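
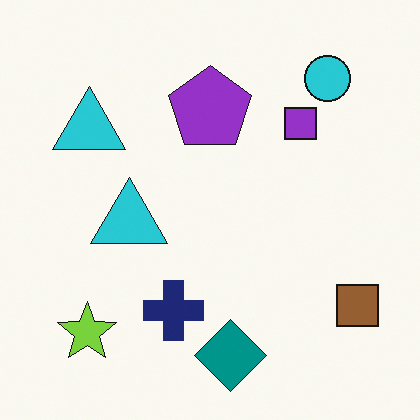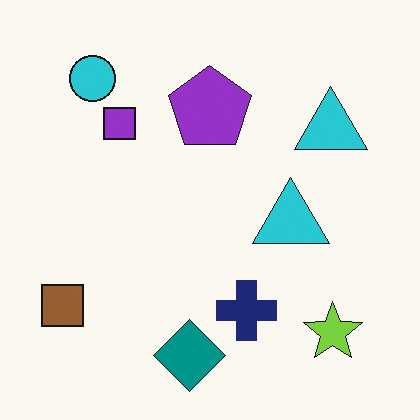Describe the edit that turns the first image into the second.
The transformation is: flipped horizontally (left ↔ right).

The brown square is in the bottom-right of the first image and the bottom-left of the second — shapes on opposite sides of the vertical midline have swapped in a mirror flip.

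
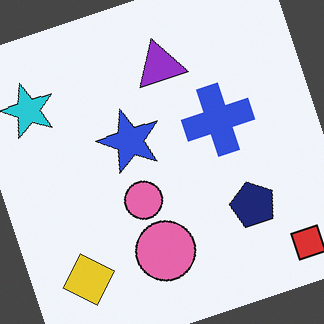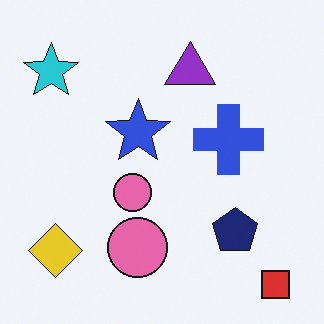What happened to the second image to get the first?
It was rotated counter-clockwise by a moderate amount.

Every shape is tilted by the same angle and the image corners show triangular fill wedges — a whole-image rotation by a non-right angle.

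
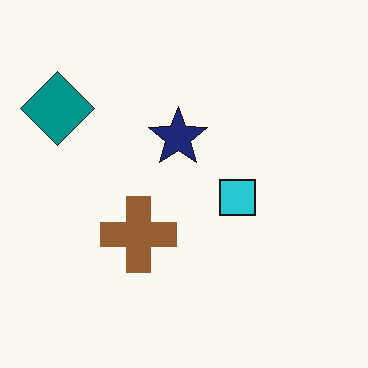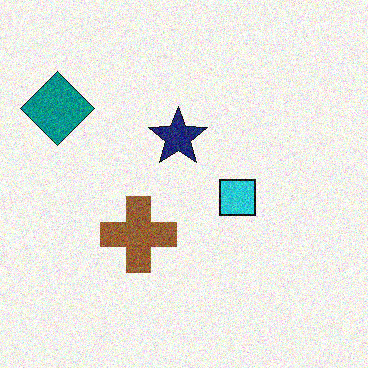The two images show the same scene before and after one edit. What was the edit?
The second image is the first degraded with moderate additive noise.

Random speckle covers the whole image, including the flat background.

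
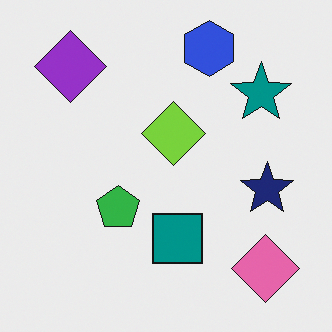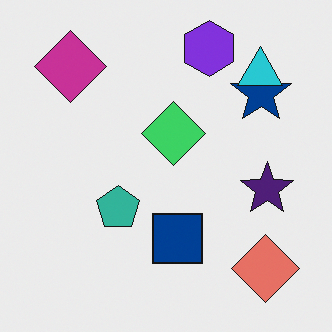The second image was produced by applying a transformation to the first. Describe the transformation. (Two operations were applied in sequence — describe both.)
The transformation is: hue-shifted by a small amount, then overlaid with an additional cyan triangle.

Every shape's color has rotated by the same amount around the hue wheel — a uniform hue shift. A cyan triangle appears in the second image that is absent from the first.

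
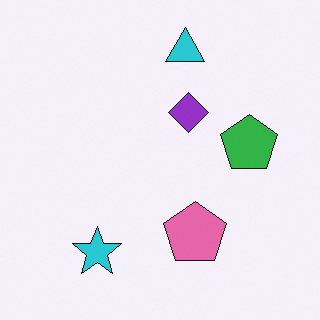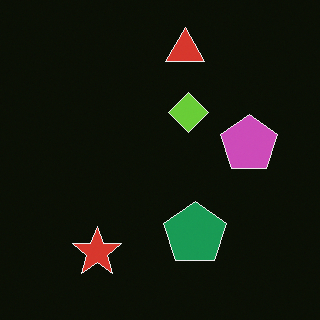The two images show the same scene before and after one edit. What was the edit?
Color-inverted (negative).

The light background has become dark and every shape's color is its complement — a photographic negative.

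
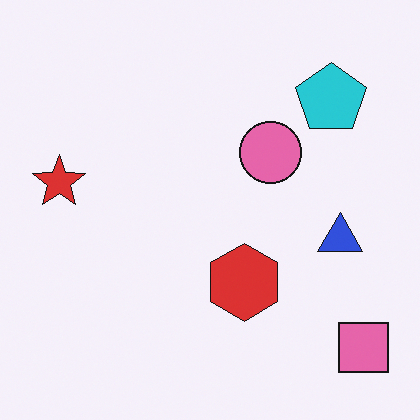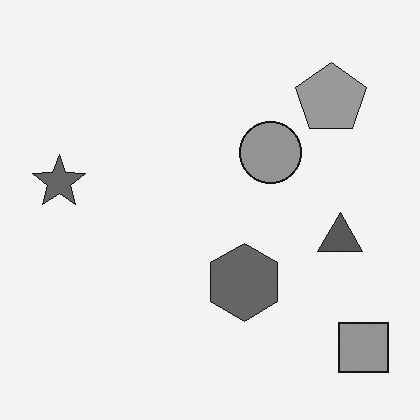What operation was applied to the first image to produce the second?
It was converted to grayscale.

All color is removed — every shape is now a shade of grey.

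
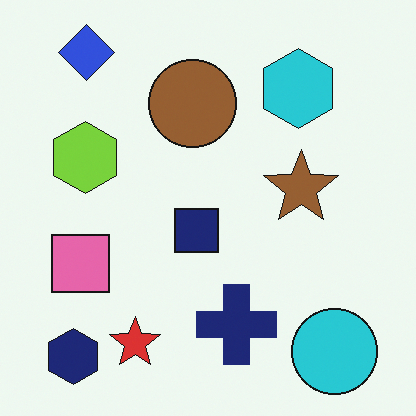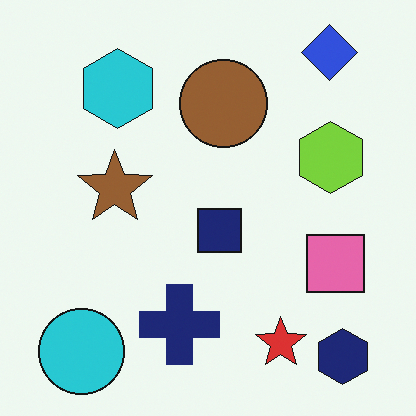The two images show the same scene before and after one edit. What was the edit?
Flipped horizontally (left ↔ right).

The navy hexagon is in the bottom-left of the first image and the bottom-right of the second — shapes on opposite sides of the vertical midline have swapped in a mirror flip.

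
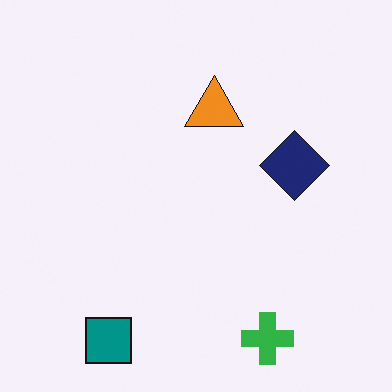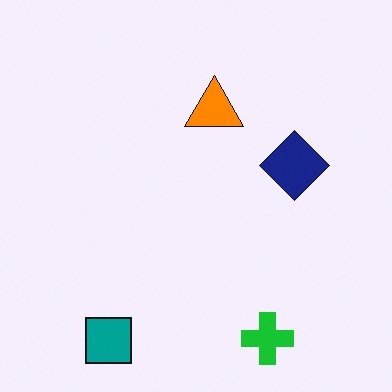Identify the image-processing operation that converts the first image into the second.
The transformation is: slightly oversaturated.

All colors are more vivid — a global saturation change.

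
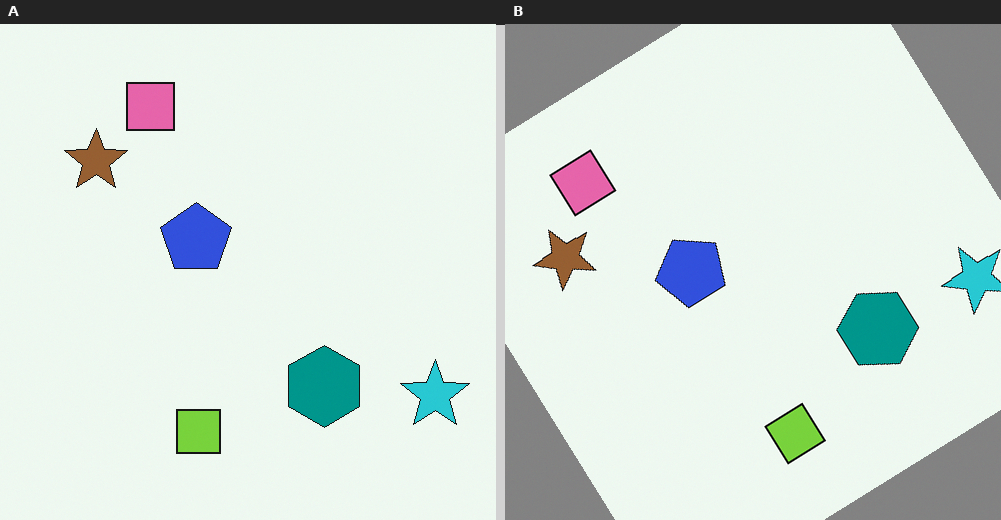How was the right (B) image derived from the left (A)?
The right (B) image is the left (A) rotated counter-clockwise by a large amount — several tens of degrees.

Every shape is tilted by the same angle and the image corners show triangular fill wedges — a whole-image rotation by a non-right angle.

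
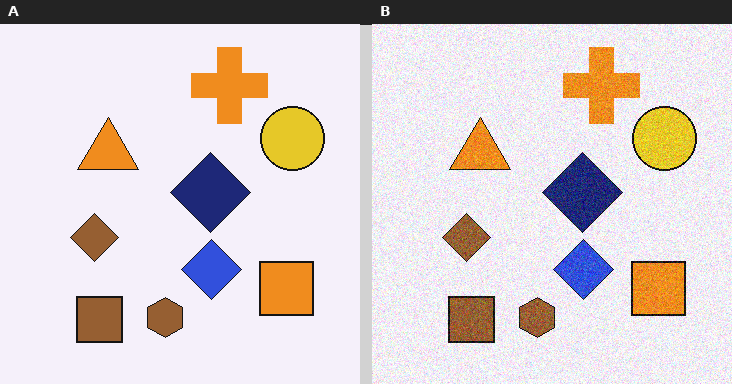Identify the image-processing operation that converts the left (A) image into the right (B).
The image was degraded with visible gaussian noise.

Random speckle covers the whole image, including the flat background.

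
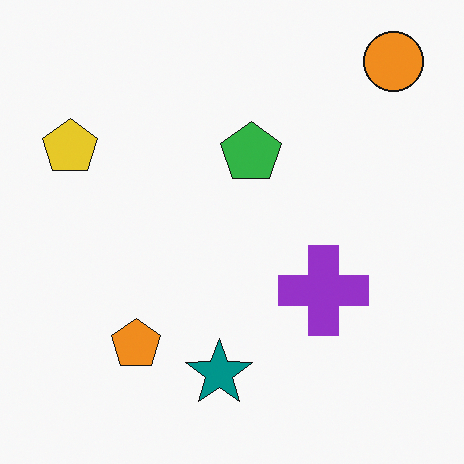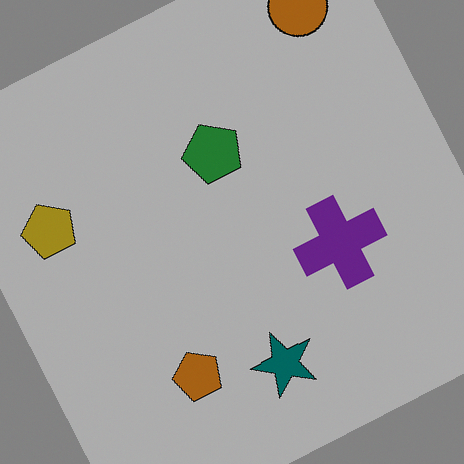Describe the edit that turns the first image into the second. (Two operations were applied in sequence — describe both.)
The image was noticeably darkened, then rotated counter-clockwise by a moderate amount.

Every pixel — background and shapes alike — is uniformly darkened. Every shape is tilted by the same angle and the image corners show triangular fill wedges — a whole-image rotation by a non-right angle.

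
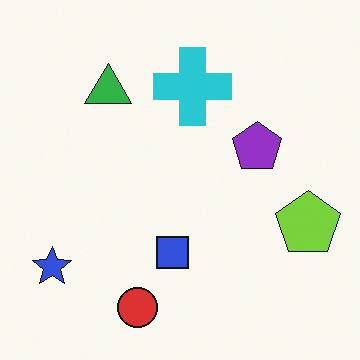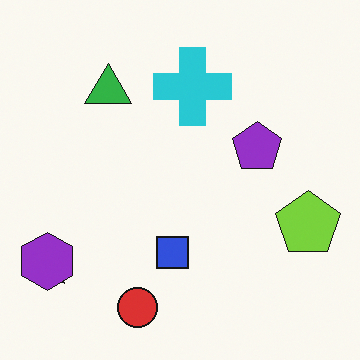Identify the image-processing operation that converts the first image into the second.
The transformation is: overlaid with an additional purple hexagon.

A purple hexagon appears in the second image that is absent from the first.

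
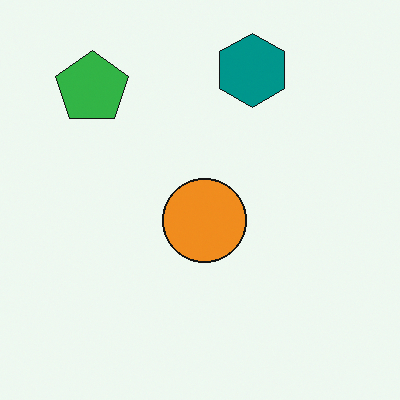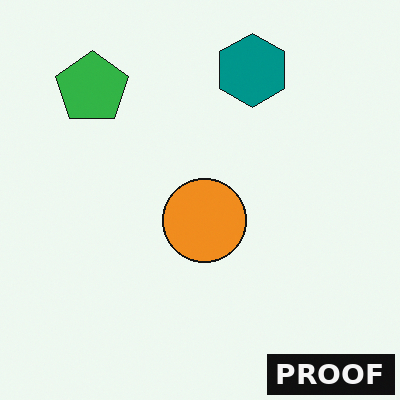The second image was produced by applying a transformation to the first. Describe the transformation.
This is the original image watermarked with the text "PROOF" in the lower-right corner.

A dark label reading "PROOF" appears in the lower-right corner.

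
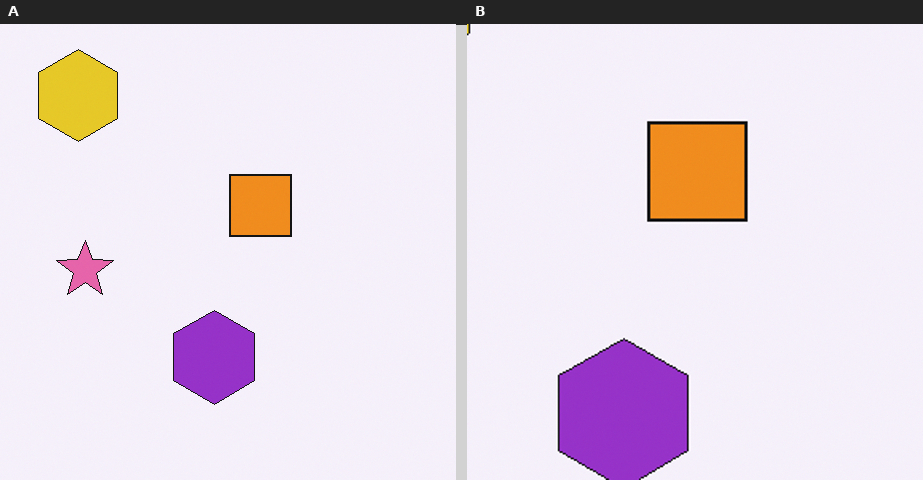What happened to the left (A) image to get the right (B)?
This is the original image cropped slightly and scaled back up.

The visible shapes are larger and the field of view is narrower; shapes near the original edges may be partly or wholly outside the frame — a crop-and-rescale.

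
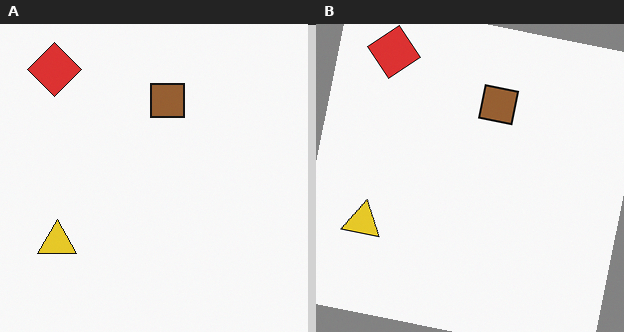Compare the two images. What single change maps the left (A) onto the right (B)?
It was rotated clockwise by a small amount.

Every shape is tilted by the same angle and the image corners show triangular fill wedges — a whole-image rotation by a non-right angle.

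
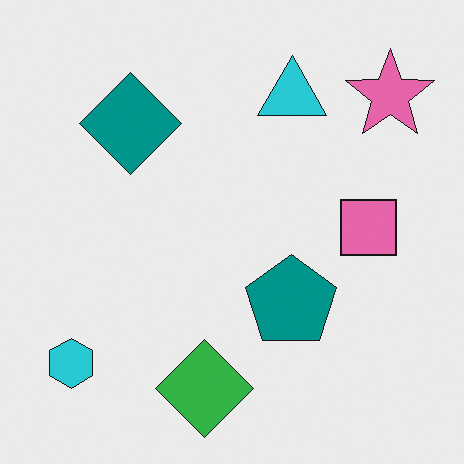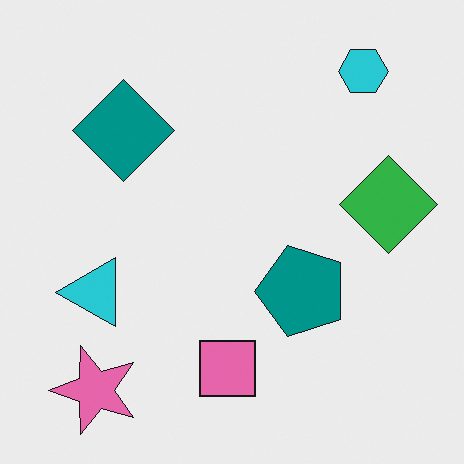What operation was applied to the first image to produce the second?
This is the original image transposed (reflected across the top-left ↔ bottom-right diagonal).

Shapes have swapped their row and column positions — what was in the top-right is now in the bottom-left — a diagonal reflection.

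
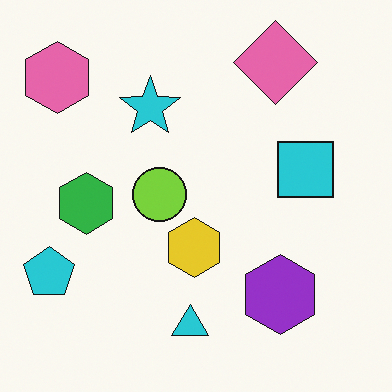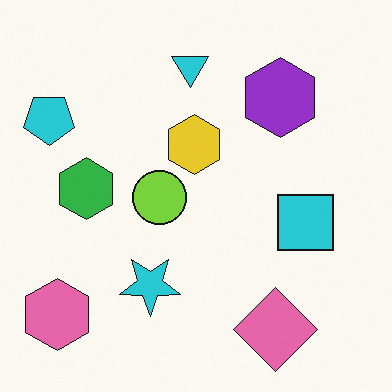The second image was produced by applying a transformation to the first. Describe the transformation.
The image was flipped vertically (top ↔ bottom).

The pink diamond is in the top-right of the first image and the bottom-right of the second — shapes on opposite sides of the horizontal midline have swapped in a mirror flip.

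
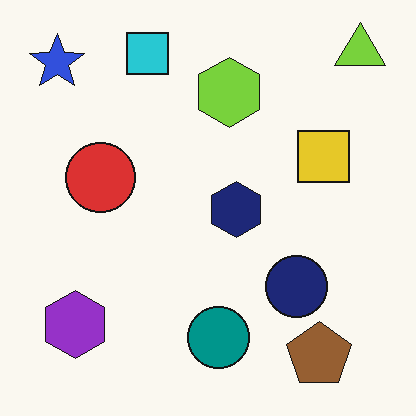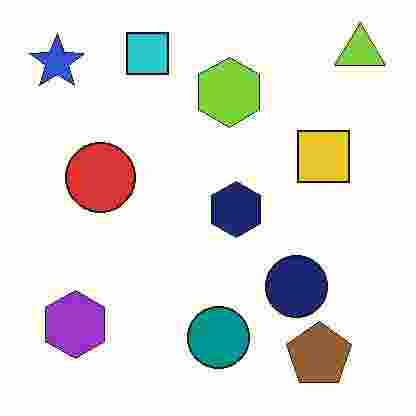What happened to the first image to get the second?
The transformation is: heavily JPEG-compressed with obvious blocking artifacts.

Blocky 8×8 compression artifacts appear around shape edges and the flat background shows ringing — characteristic JPEG degradation.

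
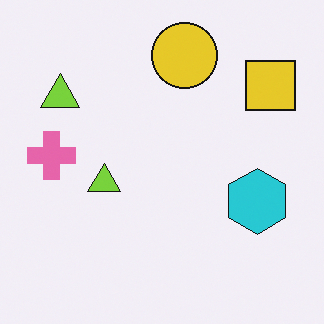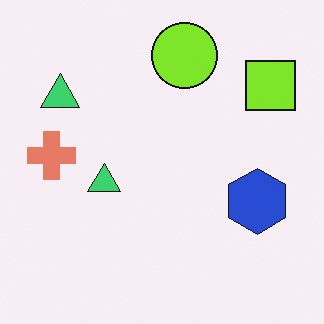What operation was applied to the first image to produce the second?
The image was hue-shifted slightly.

Every shape's color has rotated by the same amount around the hue wheel — a uniform hue shift.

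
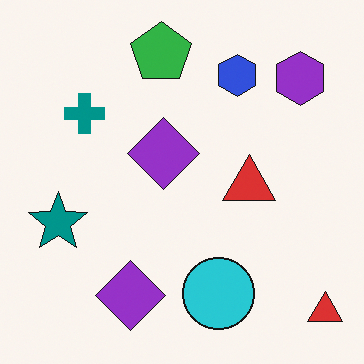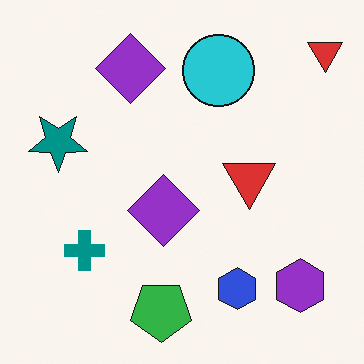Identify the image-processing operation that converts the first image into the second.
The image was flipped vertically (top ↔ bottom).

The green pentagon is in the top of the first image and the bottom of the second — shapes on opposite sides of the horizontal midline have swapped in a mirror flip.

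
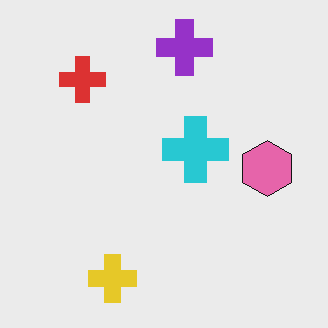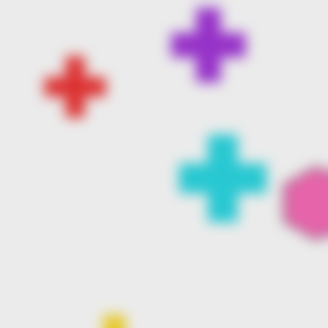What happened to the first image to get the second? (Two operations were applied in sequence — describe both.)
The image was cropped to a modestly smaller region and rescaled, then strongly gaussian-blurred.

The visible shapes are larger and the field of view is narrower; shapes near the original edges may be partly or wholly outside the frame — a crop-and-rescale. Shape edges and outlines are uniformly softened across the whole image.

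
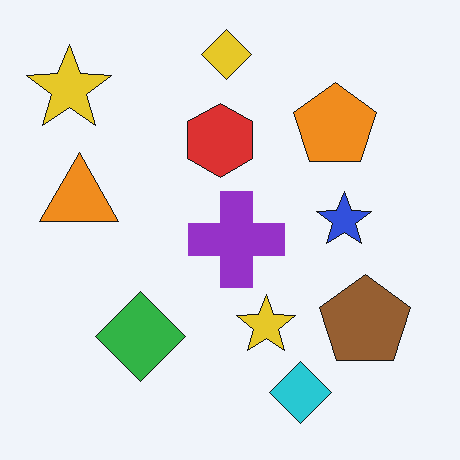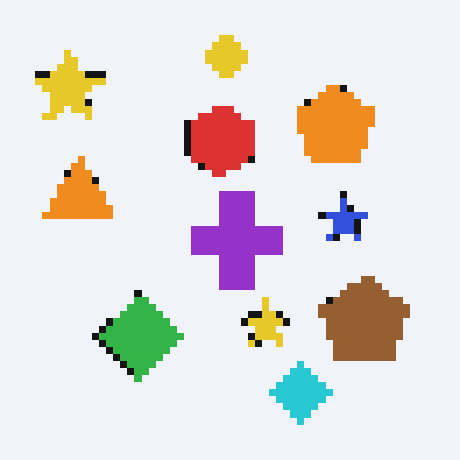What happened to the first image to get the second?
The second image is the first pixelated into visible square blocks.

Shapes are reduced to large square blocks; fine edges and outlines are lost — a downscale-then-upscale (mosaic) effect.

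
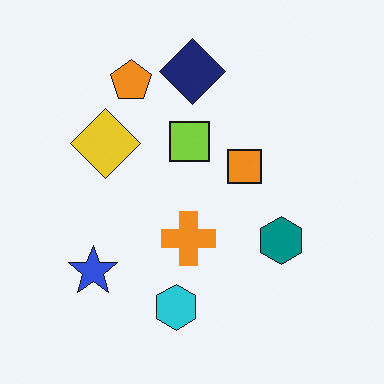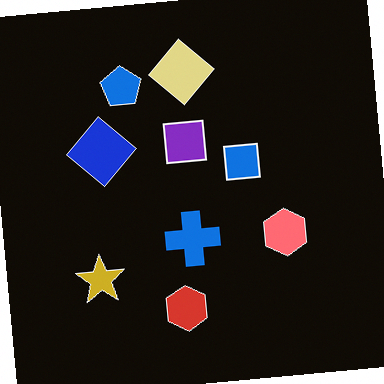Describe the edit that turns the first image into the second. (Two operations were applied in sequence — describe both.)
The transformation is: rotated counter-clockwise by a small amount, then color-inverted (negative).

Every shape is tilted by the same angle and the image corners show triangular fill wedges — a whole-image rotation by a non-right angle. The light background has become dark and every shape's color is its complement — a photographic negative.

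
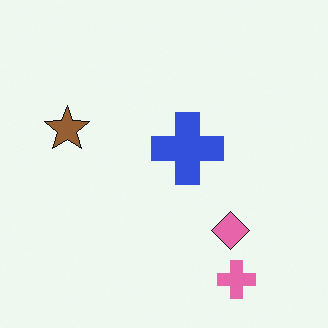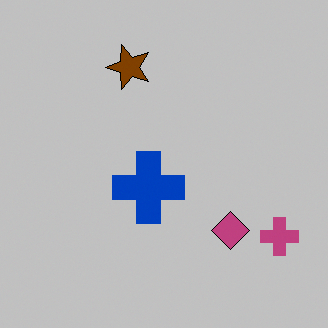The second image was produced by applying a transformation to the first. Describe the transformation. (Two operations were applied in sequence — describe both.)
Heavily posterized to just a handful of flat colors, then transposed (reflected across the top-left ↔ bottom-right diagonal).

Each flat color has snapped to a coarser quantized level — most visibly, the near-white background has dropped to a flat grey. Shapes have swapped their row and column positions — what was in the top-right is now in the bottom-left — a diagonal reflection.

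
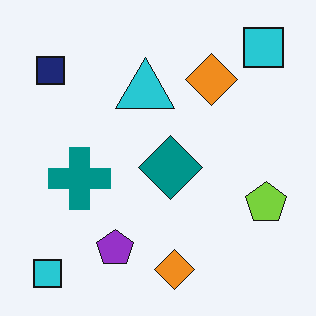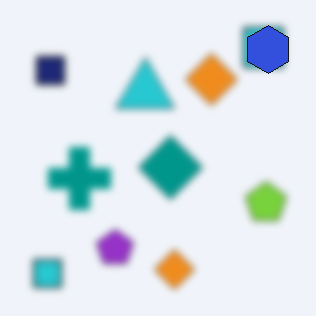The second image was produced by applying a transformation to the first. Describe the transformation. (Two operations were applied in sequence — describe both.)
The second image is the first noticeably gaussian-blurred, then overlaid with an additional blue hexagon.

Shape edges and outlines are uniformly softened across the whole image. A blue hexagon appears in the second image that is absent from the first.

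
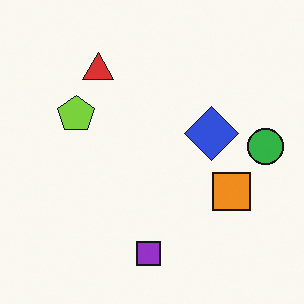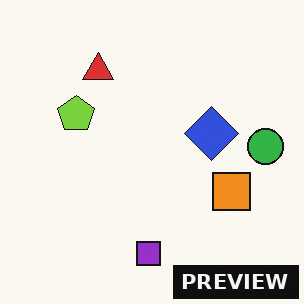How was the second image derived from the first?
This is the original image watermarked with the text "PREVIEW" in the lower-right corner.

A dark label reading "PREVIEW" appears in the lower-right corner.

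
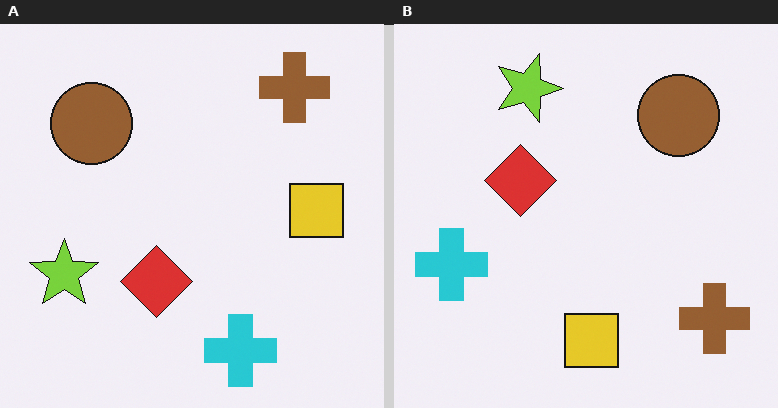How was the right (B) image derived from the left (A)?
The transformation is: rotated 90° clockwise.

The brown cross sits in the top-right of the left (A) image and the bottom-right of the right (B) — consistent with a whole-image 90° clockwise rotation.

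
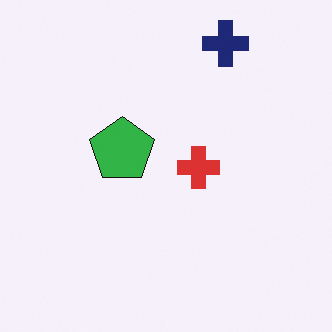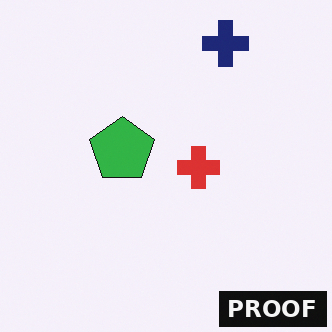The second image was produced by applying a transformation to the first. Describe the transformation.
Watermarked with the text "PROOF" in the lower-right corner.

A dark label reading "PROOF" appears in the lower-right corner.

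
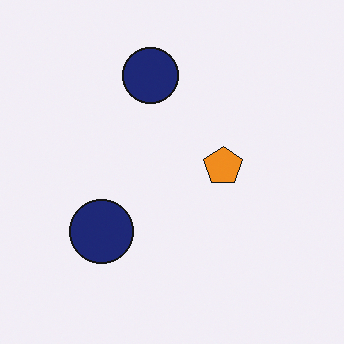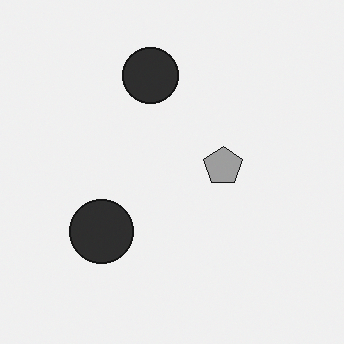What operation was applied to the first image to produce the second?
It was converted to grayscale.

All color is removed — every shape is now a shade of grey.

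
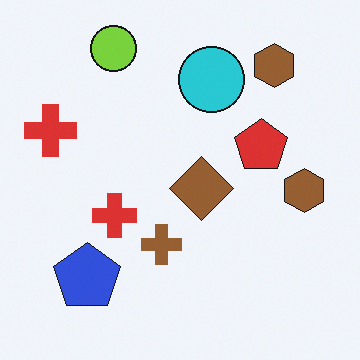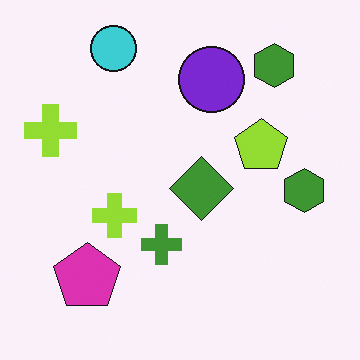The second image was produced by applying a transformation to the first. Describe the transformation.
The transformation is: hue-shifted by a moderate amount.

Every shape's color has rotated by the same amount around the hue wheel — a uniform hue shift.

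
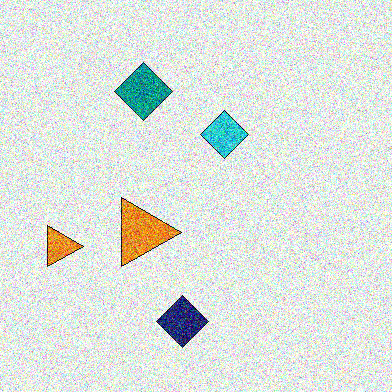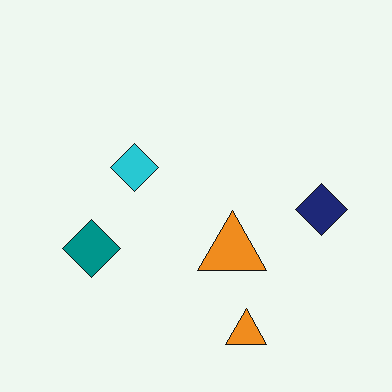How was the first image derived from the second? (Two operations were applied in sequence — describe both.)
It was rotated 90° clockwise, then degraded with a thick layer of grain.

The navy diamond sits in the right of the second image and the bottom of the first — consistent with a whole-image 90° clockwise rotation. Random speckle covers the whole image, including the flat background.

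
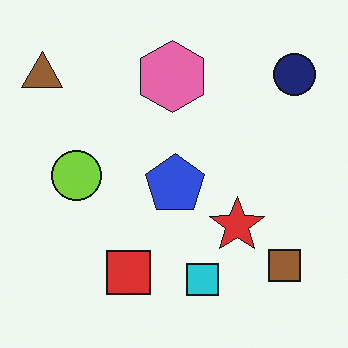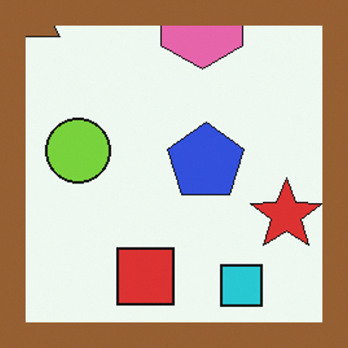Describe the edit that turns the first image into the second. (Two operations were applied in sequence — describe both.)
This is the original image cropped to a modestly smaller region and rescaled, then framed with a brown border.

The visible shapes are larger and the field of view is narrower; shapes near the original edges may be partly or wholly outside the frame — a crop-and-rescale. A solid brown frame runs around the edge of the second image, with the content slightly shrunk inside it.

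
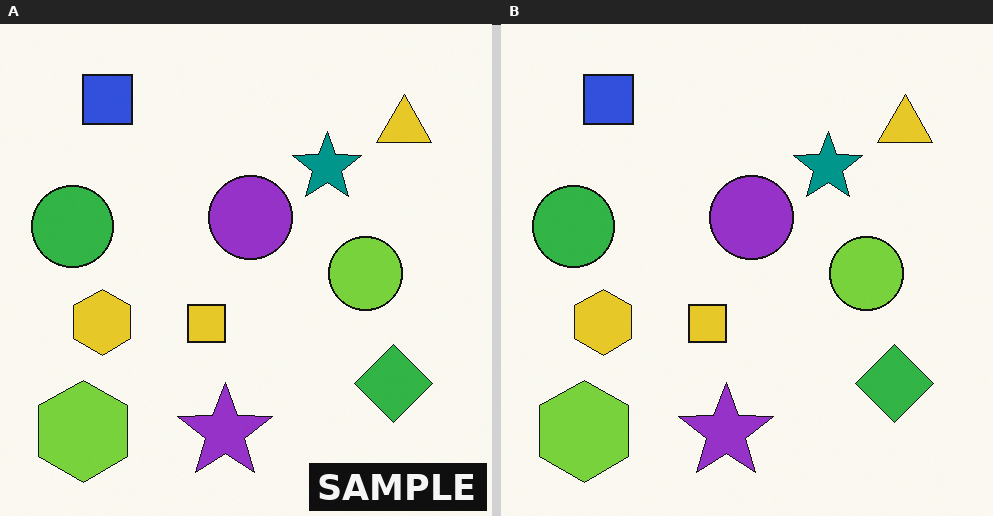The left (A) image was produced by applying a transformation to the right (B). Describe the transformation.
It was watermarked with the text "SAMPLE" in the lower-right corner.

A dark label reading "SAMPLE" appears in the lower-right corner.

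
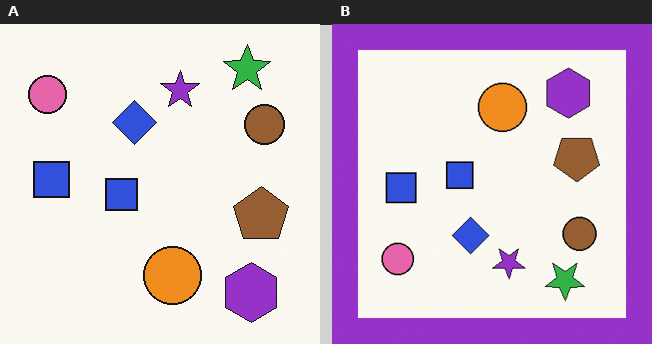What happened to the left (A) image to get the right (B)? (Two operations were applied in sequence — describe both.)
The image was flipped vertically (top ↔ bottom), then framed with a purple border.

The green star is in the top-right of the left (A) image and the bottom-right of the right (B) — shapes on opposite sides of the horizontal midline have swapped in a mirror flip. A solid purple frame runs around the edge of the right (B) image, with the content slightly shrunk inside it.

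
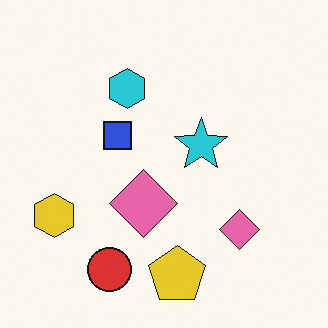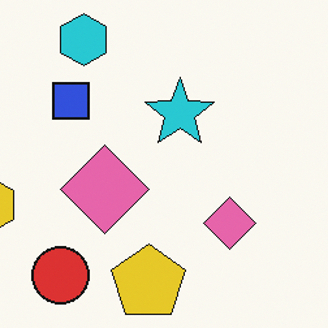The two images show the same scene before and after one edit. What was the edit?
The image was cropped slightly and scaled back up.

The visible shapes are larger and the field of view is narrower; shapes near the original edges may be partly or wholly outside the frame — a crop-and-rescale.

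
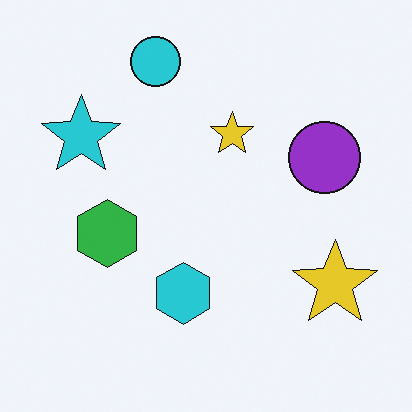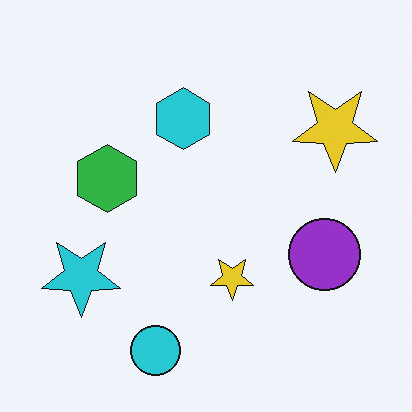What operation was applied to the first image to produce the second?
This is the original image flipped vertically (top ↔ bottom).

The cyan circle is in the top of the first image and the bottom of the second — shapes on opposite sides of the horizontal midline have swapped in a mirror flip.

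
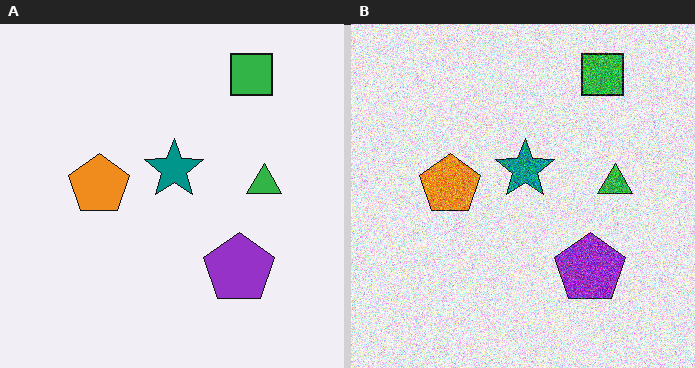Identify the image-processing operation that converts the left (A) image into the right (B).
The right (B) image is the left (A) degraded with heavy additive noise.

Random speckle covers the whole image, including the flat background.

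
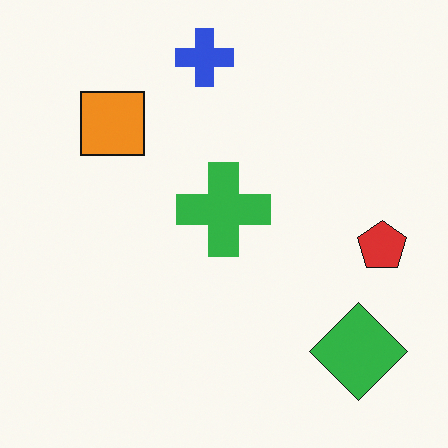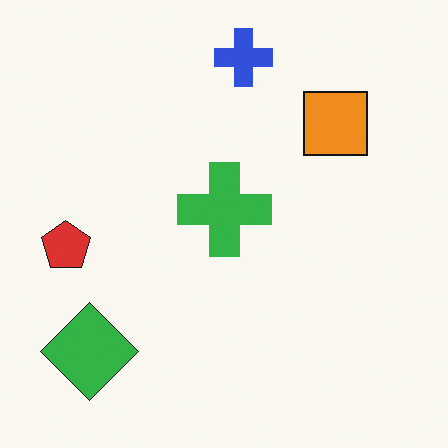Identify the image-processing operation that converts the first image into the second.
The image was flipped horizontally (left ↔ right).

The red pentagon is in the right of the first image and the left of the second — shapes on opposite sides of the vertical midline have swapped in a mirror flip.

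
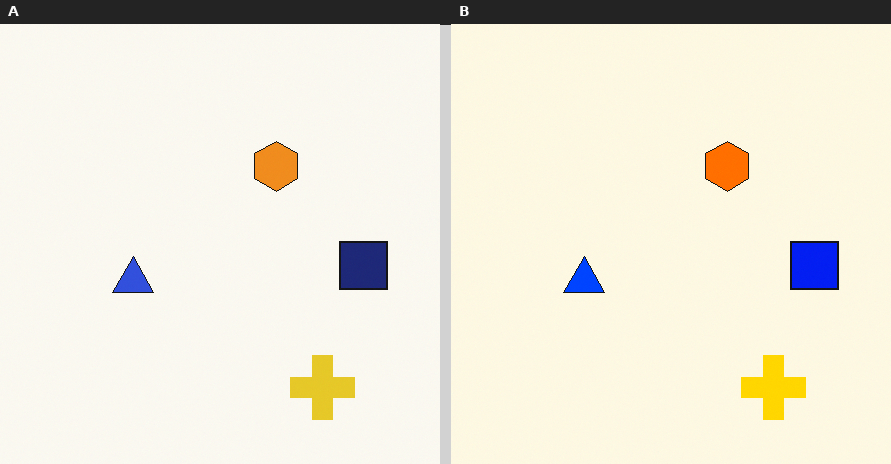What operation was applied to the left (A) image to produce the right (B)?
The image was made much more vivid (saturation change).

All colors are more vivid — a global saturation change.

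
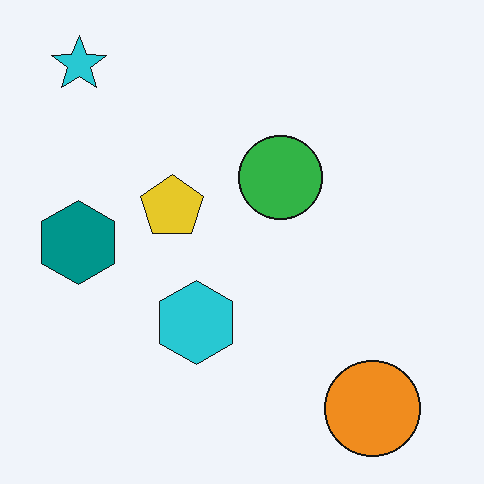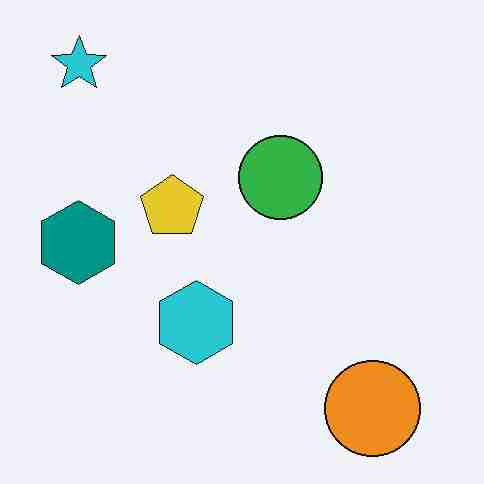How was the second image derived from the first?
The second image is the first degraded with heavy JPEG compression.

Blocky 8×8 compression artifacts appear around shape edges and the flat background shows ringing — characteristic JPEG degradation.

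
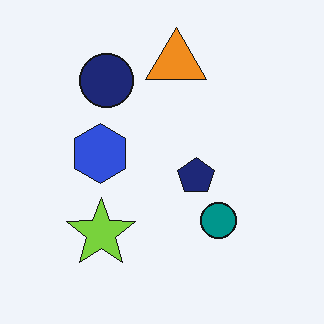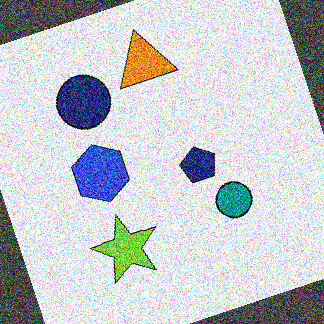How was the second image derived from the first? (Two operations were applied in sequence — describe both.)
Rotated counter-clockwise by a clearly visible amount, then degraded with heavy additive noise.

Every shape is tilted by the same angle and the image corners show triangular fill wedges — a whole-image rotation by a non-right angle. Random speckle covers the whole image, including the flat background.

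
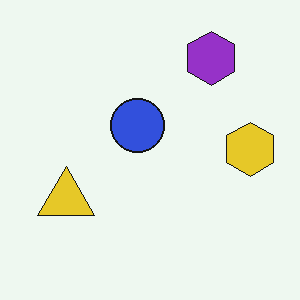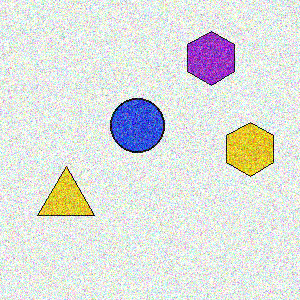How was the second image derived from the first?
The second image is the first degraded with strong gaussian noise.

Random speckle covers the whole image, including the flat background.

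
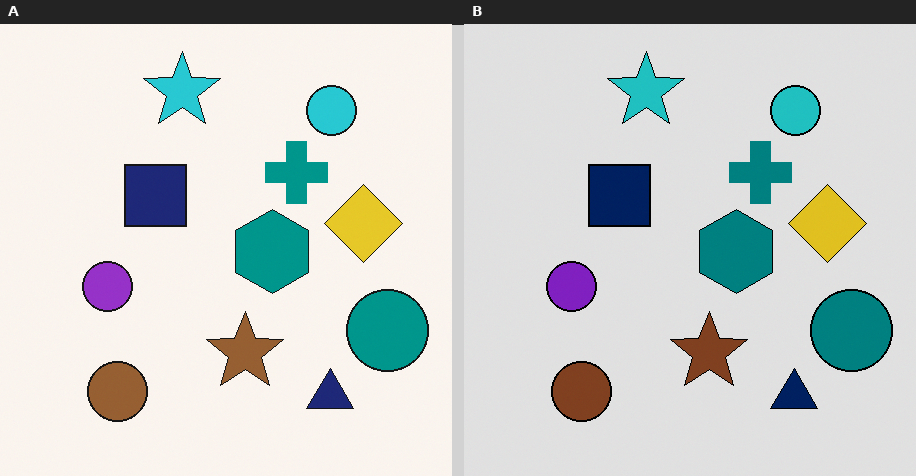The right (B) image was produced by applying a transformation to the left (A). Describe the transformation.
The right (B) image is the left (A) moderately posterized.

Each flat color has snapped to a coarser quantized level — most visibly, the near-white background has dropped to a flat grey.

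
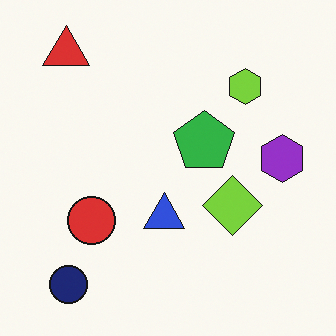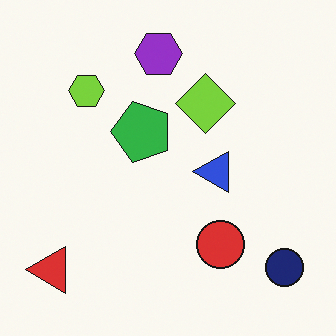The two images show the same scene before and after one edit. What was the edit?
It was rotated 90° counter-clockwise.

The red triangle sits in the top-left of the first image and the bottom-left of the second — consistent with a whole-image 90° counter-clockwise rotation.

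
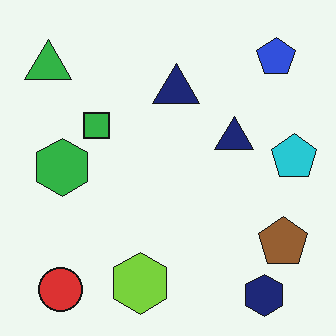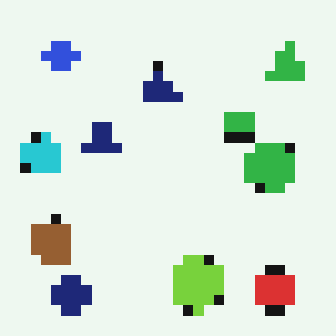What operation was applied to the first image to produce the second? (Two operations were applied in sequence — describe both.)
The transformation is: flipped horizontally (left ↔ right), then coarsely pixelated.

The cyan pentagon is in the right of the first image and the left of the second — shapes on opposite sides of the vertical midline have swapped in a mirror flip. Shapes are reduced to large square blocks; fine edges and outlines are lost — a downscale-then-upscale (mosaic) effect.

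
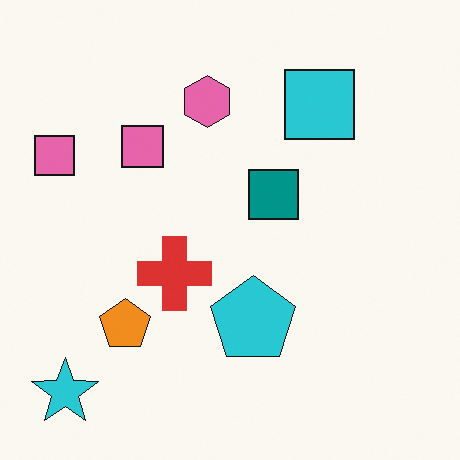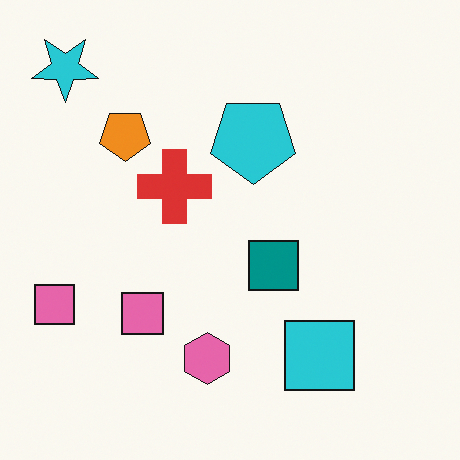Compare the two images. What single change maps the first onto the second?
The image was flipped vertically (top ↔ bottom).

The cyan star is in the bottom-left of the first image and the top-left of the second — shapes on opposite sides of the horizontal midline have swapped in a mirror flip.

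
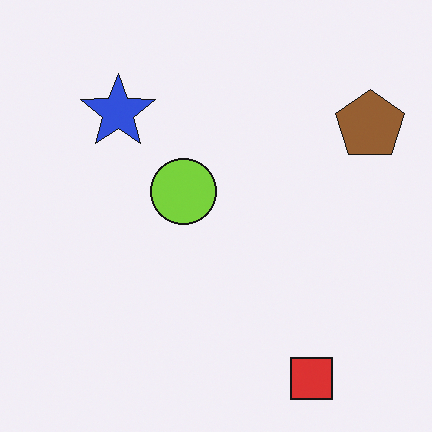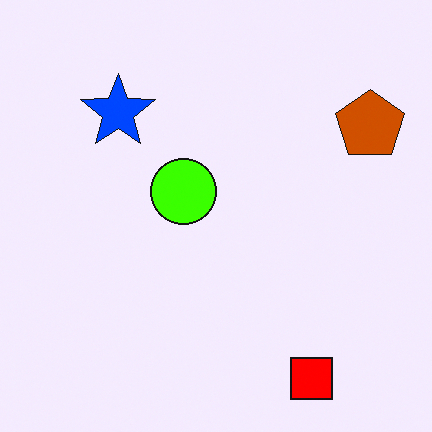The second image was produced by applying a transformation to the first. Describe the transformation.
This is the original image heavily oversaturated.

All colors are more vivid — a global saturation change.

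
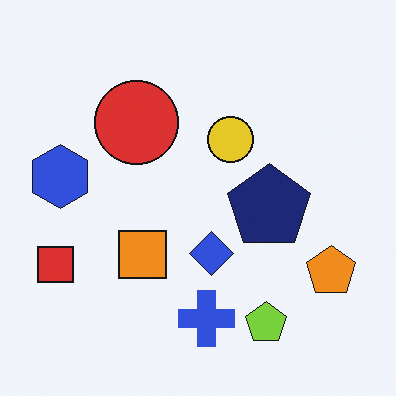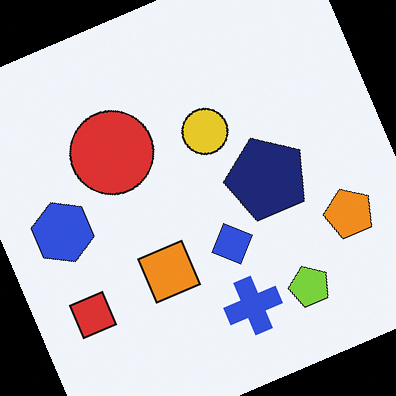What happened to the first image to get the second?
The second image is the first rotated counter-clockwise by a moderate amount.

Every shape is tilted by the same angle and the image corners show triangular fill wedges — a whole-image rotation by a non-right angle.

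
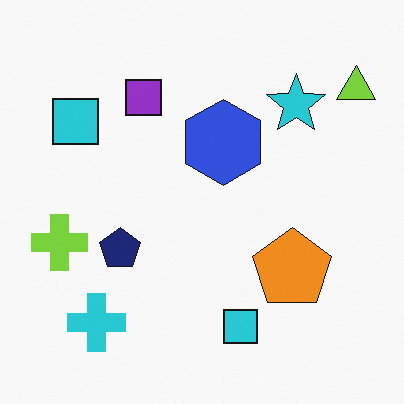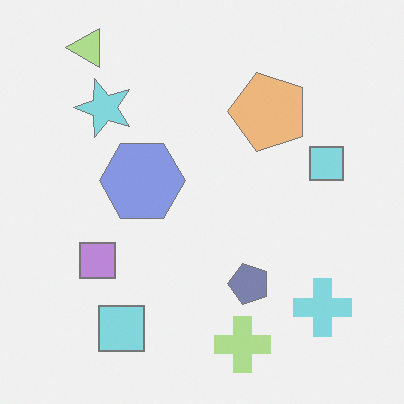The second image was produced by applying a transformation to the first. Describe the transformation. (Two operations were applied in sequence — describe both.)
The transformation is: rotated 90° counter-clockwise, then washed out (contrast reduced).

The lime triangle sits in the top-right of the first image and the top-left of the second — consistent with a whole-image 90° counter-clockwise rotation. Tones are pushed toward mid-grey across the whole image — a global contrast change.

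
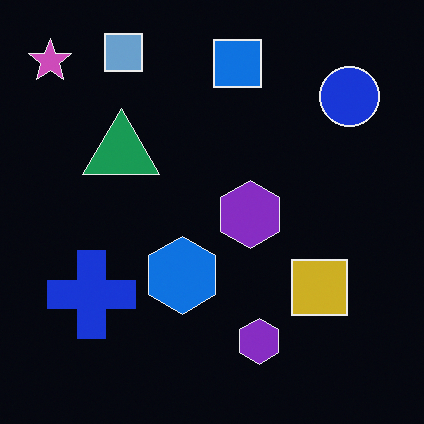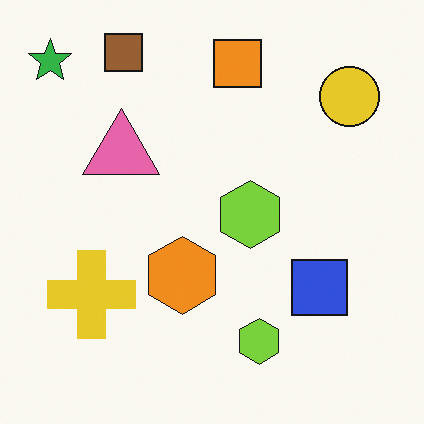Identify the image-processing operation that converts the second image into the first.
Color-inverted (negative).

The light background has become dark and every shape's color is its complement — a photographic negative.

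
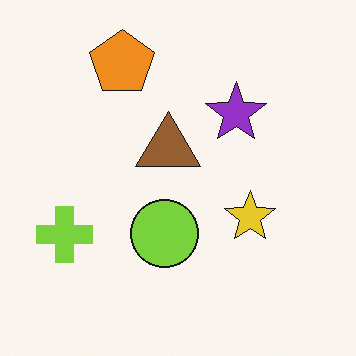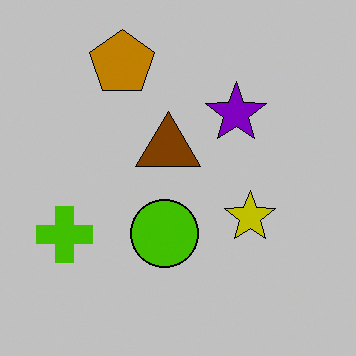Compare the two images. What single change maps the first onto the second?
It was heavily posterized to just a handful of flat colors.

Each flat color has snapped to a coarser quantized level — most visibly, the near-white background has dropped to a flat grey.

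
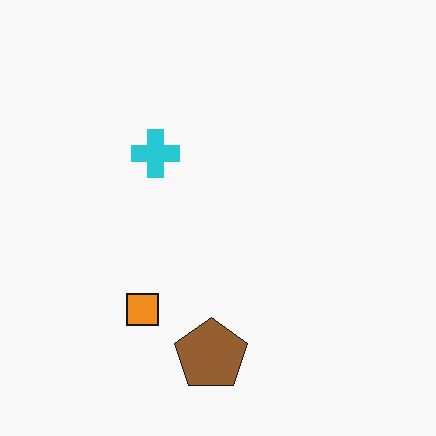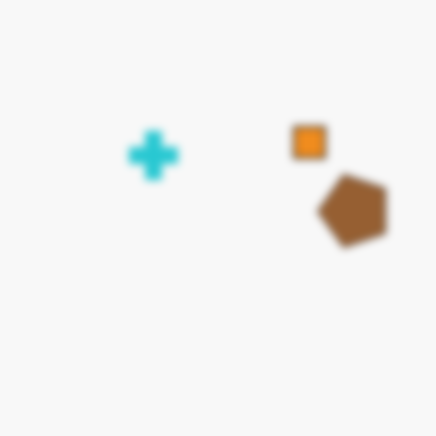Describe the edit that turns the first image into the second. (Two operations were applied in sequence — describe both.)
The second image is the first noticeably gaussian-blurred, then transposed (reflected across the top-left ↔ bottom-right diagonal).

Shape edges and outlines are uniformly softened across the whole image. Shapes have swapped their row and column positions — what was in the top-right is now in the bottom-left — a diagonal reflection.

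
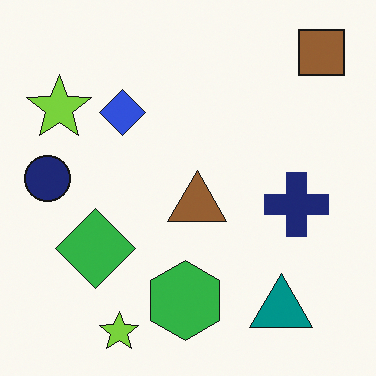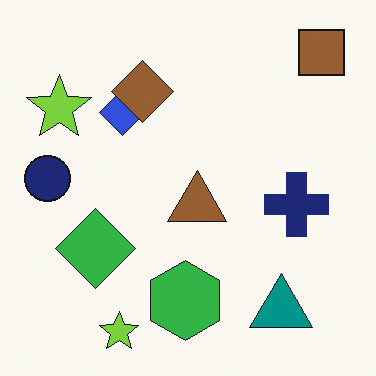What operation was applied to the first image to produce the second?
It was overlaid with an additional brown diamond.

A brown diamond appears in the second image that is absent from the first.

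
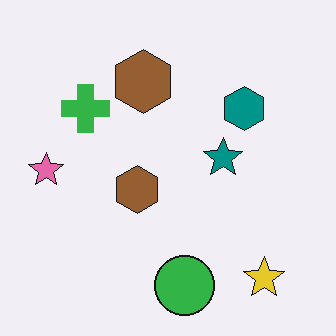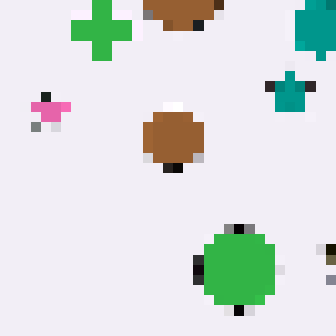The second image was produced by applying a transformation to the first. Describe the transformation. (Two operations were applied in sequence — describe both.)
It was cropped to a modestly smaller region and rescaled, then heavily pixelated into large blocks.

The visible shapes are larger and the field of view is narrower; shapes near the original edges may be partly or wholly outside the frame — a crop-and-rescale. Shapes are reduced to large square blocks; fine edges and outlines are lost — a downscale-then-upscale (mosaic) effect.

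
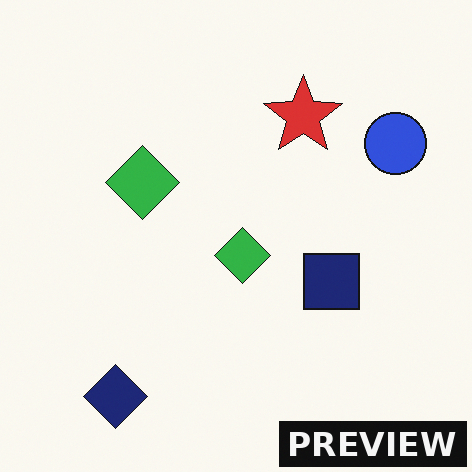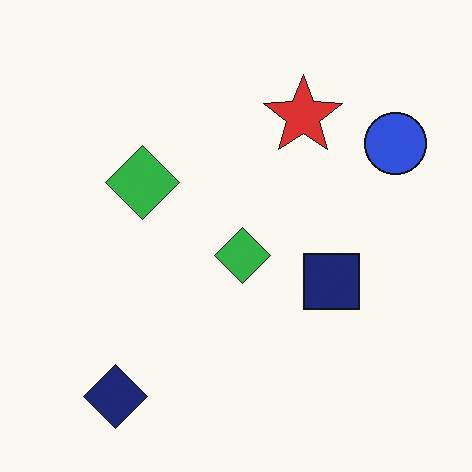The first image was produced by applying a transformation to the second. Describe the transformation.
The transformation is: watermarked with the text "PREVIEW" in the lower-right corner.

A dark label reading "PREVIEW" appears in the lower-right corner.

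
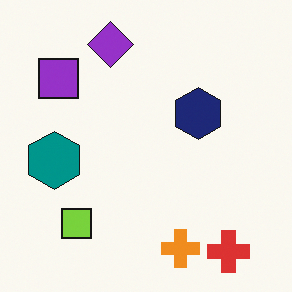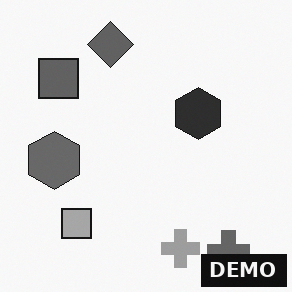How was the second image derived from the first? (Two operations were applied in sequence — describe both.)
It was converted to grayscale, then watermarked with the text "DEMO" in the lower-right corner.

All color is removed — every shape is now a shade of grey. A dark label reading "DEMO" appears in the lower-right corner.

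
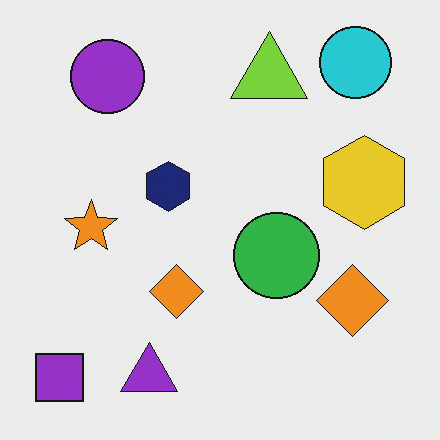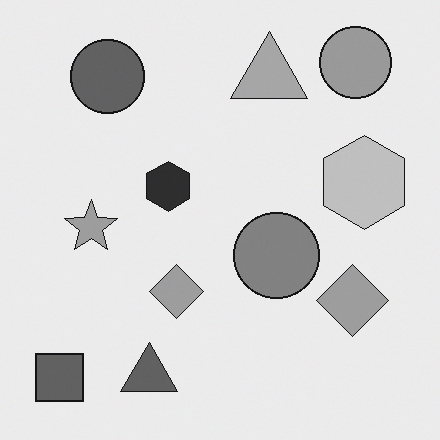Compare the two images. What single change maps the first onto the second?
Converted to grayscale.

All color is removed — every shape is now a shade of grey.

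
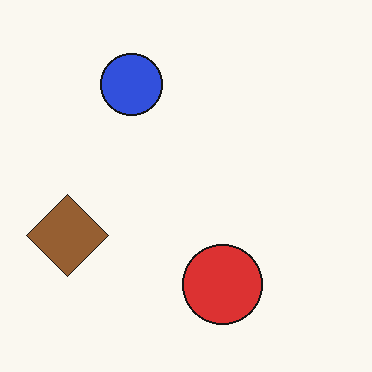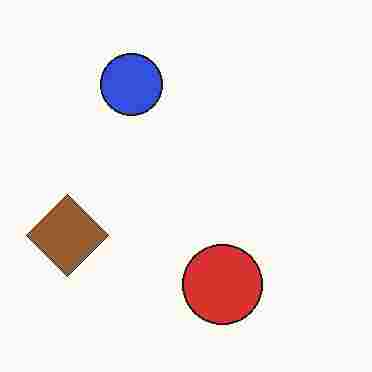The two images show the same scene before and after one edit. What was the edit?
Heavily JPEG-compressed with obvious blocking artifacts.

Blocky 8×8 compression artifacts appear around shape edges and the flat background shows ringing — characteristic JPEG degradation.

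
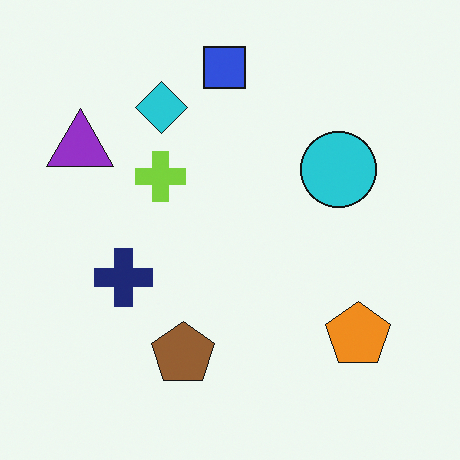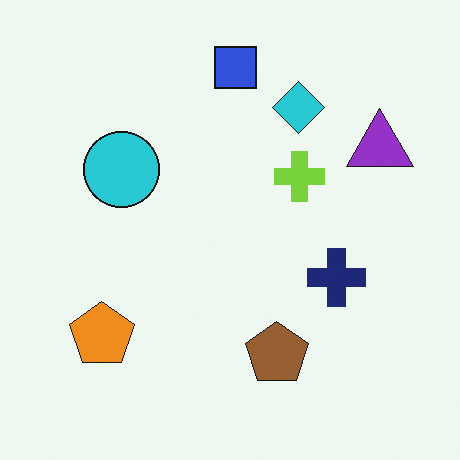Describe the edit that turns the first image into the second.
It was flipped horizontally (left ↔ right).

The purple triangle is in the top-left of the first image and the top-right of the second — shapes on opposite sides of the vertical midline have swapped in a mirror flip.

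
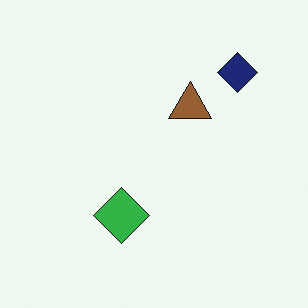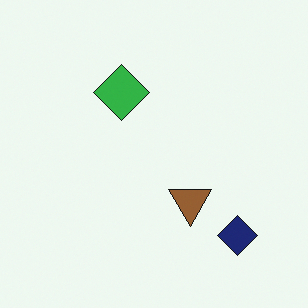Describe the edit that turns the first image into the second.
The image was flipped vertically (top ↔ bottom).

The navy diamond is in the top-right of the first image and the bottom-right of the second — shapes on opposite sides of the horizontal midline have swapped in a mirror flip.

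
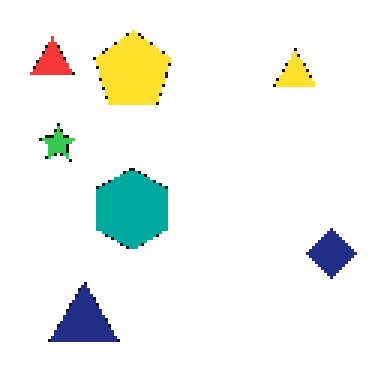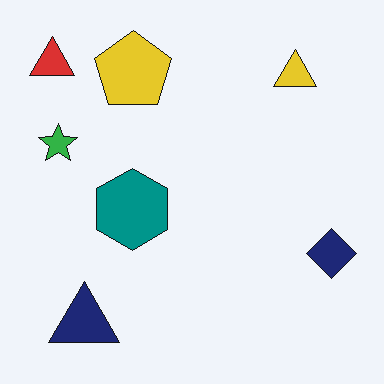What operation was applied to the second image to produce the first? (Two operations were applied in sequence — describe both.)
The image was brightened a little, then mildly pixelated.

Every pixel — background and shapes alike — is uniformly brightened. Shapes are reduced to large square blocks; fine edges and outlines are lost — a downscale-then-upscale (mosaic) effect.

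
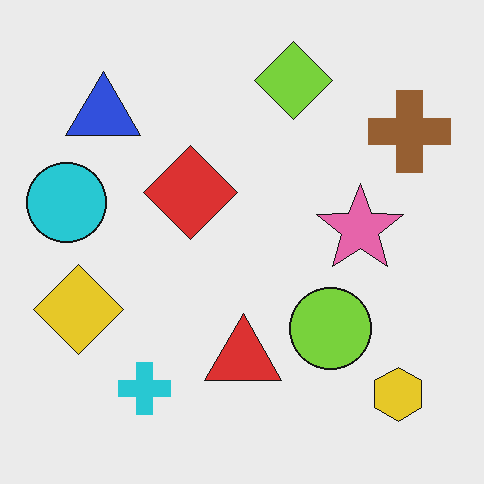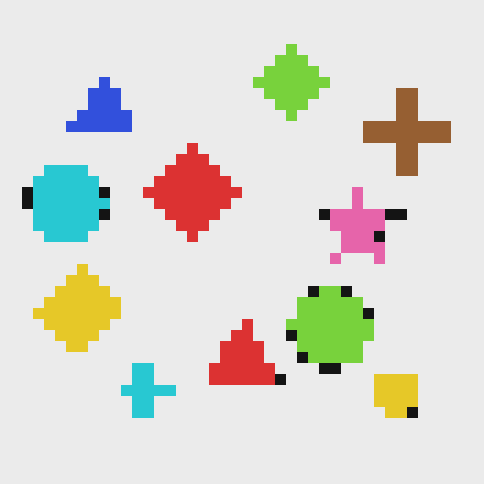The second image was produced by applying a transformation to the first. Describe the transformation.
Coarsely pixelated.

Shapes are reduced to large square blocks; fine edges and outlines are lost — a downscale-then-upscale (mosaic) effect.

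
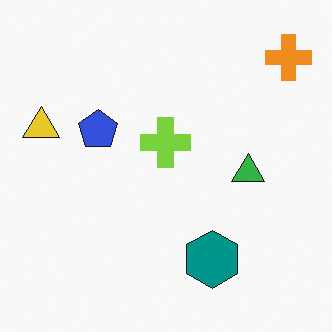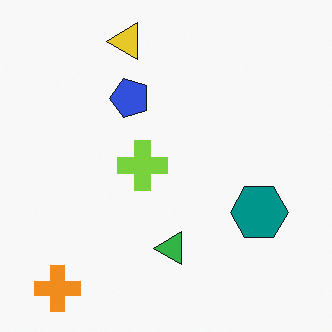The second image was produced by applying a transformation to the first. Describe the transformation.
Transposed (reflected across the top-left ↔ bottom-right diagonal).

Shapes have swapped their row and column positions — what was in the top-right is now in the bottom-left — a diagonal reflection.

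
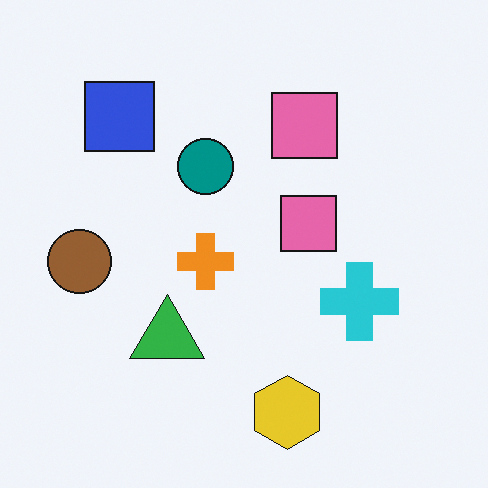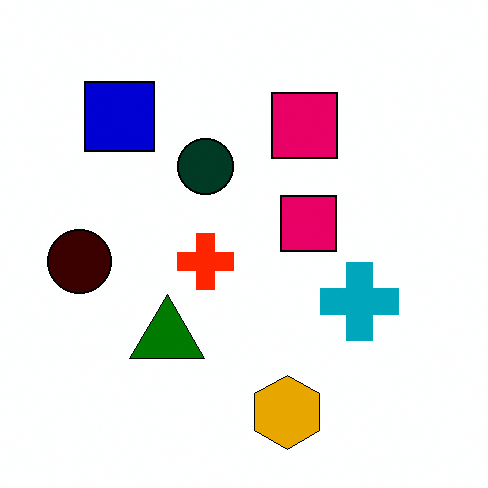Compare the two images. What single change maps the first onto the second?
The transformation is: boosted in contrast.

Tones are pushed away from mid-grey across the whole image — a global contrast change.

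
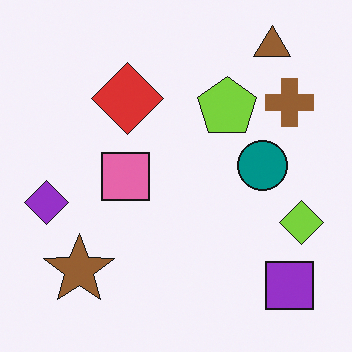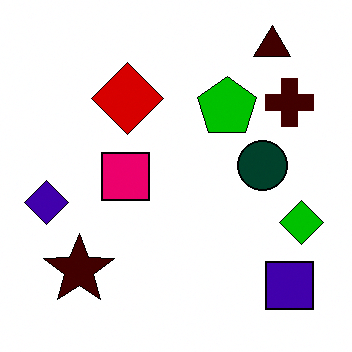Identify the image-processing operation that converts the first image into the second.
The second image is the first given much higher contrast.

Tones are pushed away from mid-grey across the whole image — a global contrast change.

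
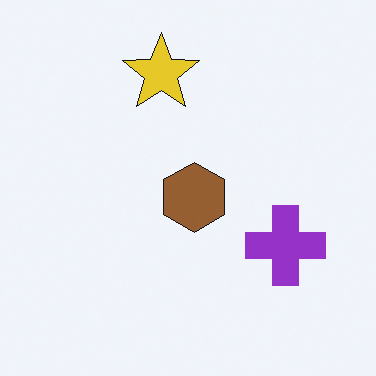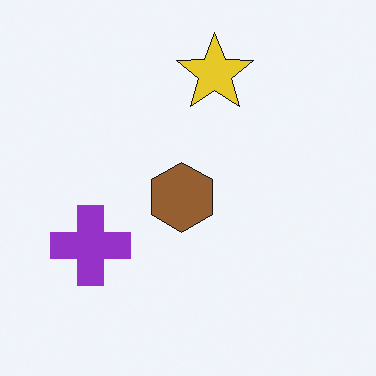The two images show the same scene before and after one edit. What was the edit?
The image was flipped horizontally (left ↔ right).

The purple cross is in the right of the first image and the left of the second — shapes on opposite sides of the vertical midline have swapped in a mirror flip.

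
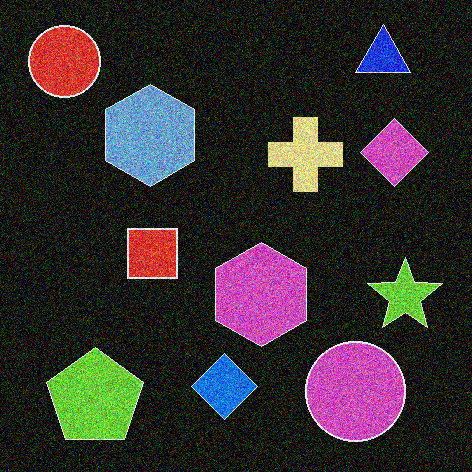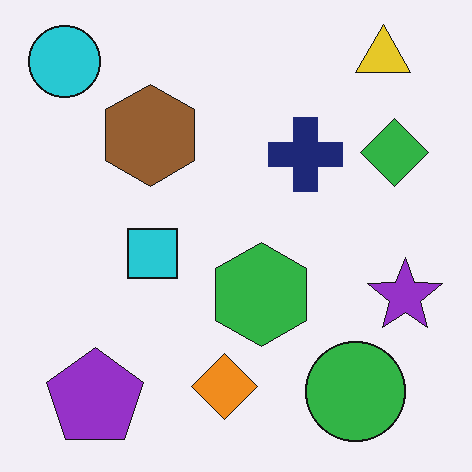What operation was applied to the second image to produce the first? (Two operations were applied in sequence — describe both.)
The transformation is: color-inverted (negative), then degraded with a thick layer of grain.

The light background has become dark and every shape's color is its complement — a photographic negative. Random speckle covers the whole image, including the flat background.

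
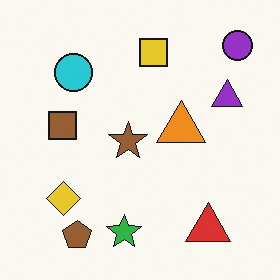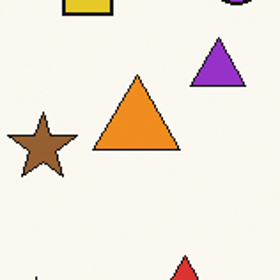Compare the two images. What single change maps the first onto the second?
The second image is the first cropped tightly and scaled back up.

The visible shapes are larger and the field of view is narrower; shapes near the original edges may be partly or wholly outside the frame — a crop-and-rescale.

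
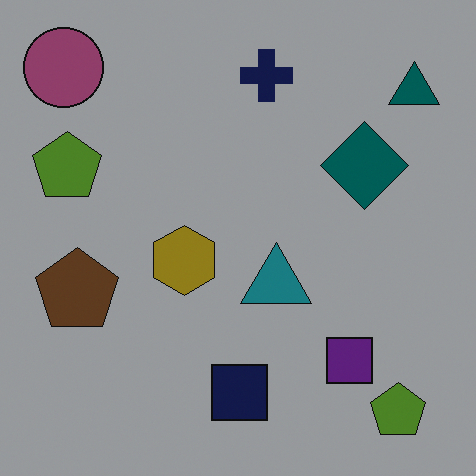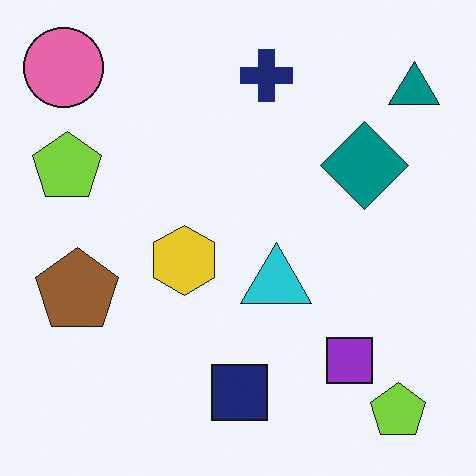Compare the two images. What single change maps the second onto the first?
The first image is the second noticeably darkened.

Every pixel — background and shapes alike — is uniformly darkened.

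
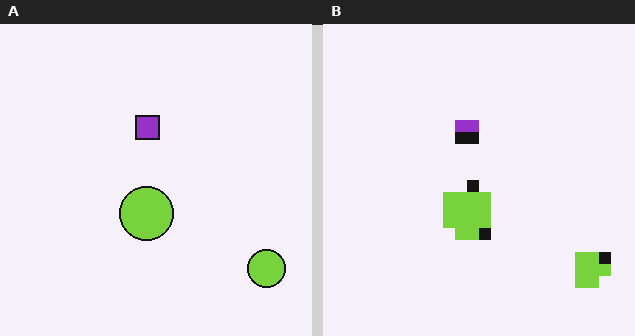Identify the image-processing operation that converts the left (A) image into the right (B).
This is the original image heavily pixelated into large blocks.

Shapes are reduced to large square blocks; fine edges and outlines are lost — a downscale-then-upscale (mosaic) effect.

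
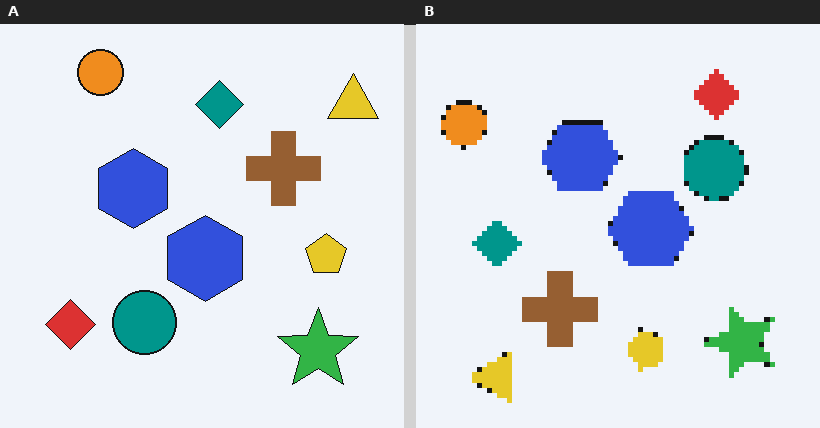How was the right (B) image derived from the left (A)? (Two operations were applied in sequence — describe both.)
The right (B) image is the left (A) transposed (reflected across the top-left ↔ bottom-right diagonal), then lightly pixelated (a mild mosaic effect).

Shapes have swapped their row and column positions — what was in the top-right is now in the bottom-left — a diagonal reflection. Shapes are reduced to large square blocks; fine edges and outlines are lost — a downscale-then-upscale (mosaic) effect.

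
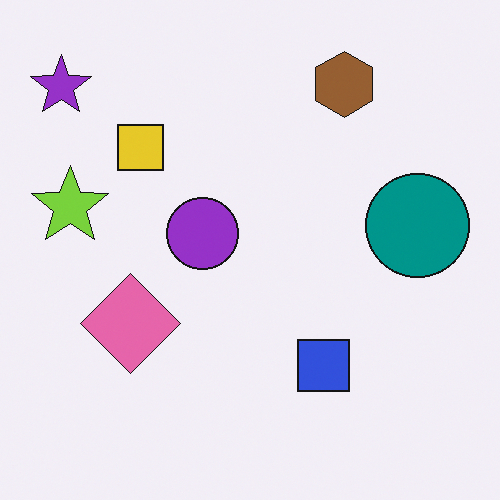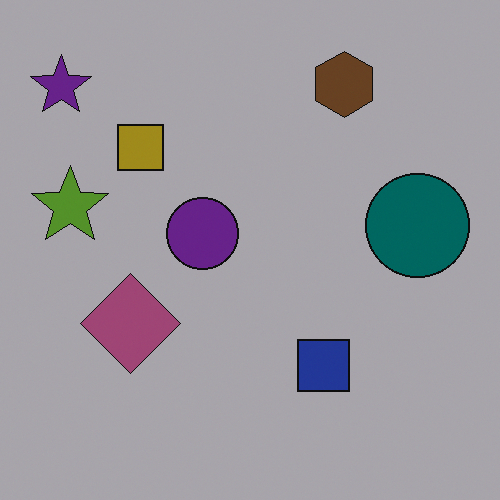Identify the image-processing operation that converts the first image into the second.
The image was noticeably darkened.

Every pixel — background and shapes alike — is uniformly darkened.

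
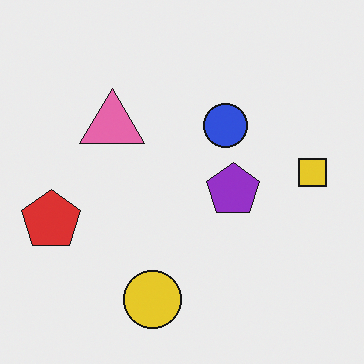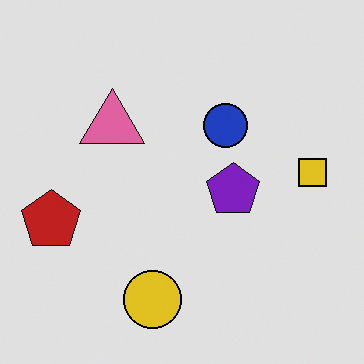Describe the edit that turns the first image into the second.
Moderately posterized.

Each flat color has snapped to a coarser quantized level — most visibly, the near-white background has dropped to a flat grey.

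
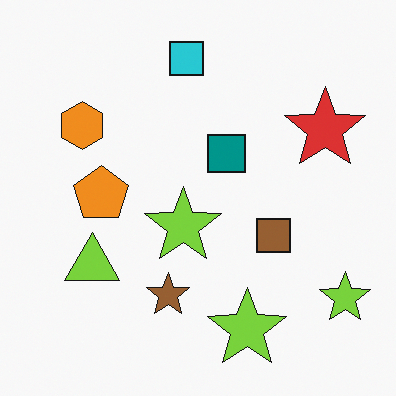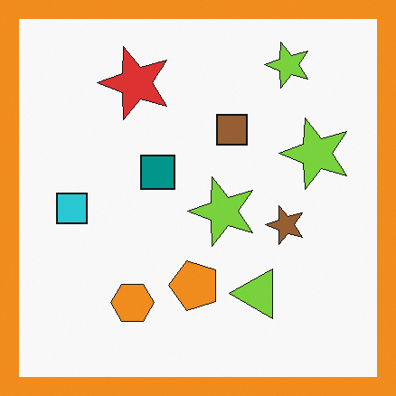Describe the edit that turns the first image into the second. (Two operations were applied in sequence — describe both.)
The image was rotated 90° counter-clockwise, then framed with a orange border.

The red star sits in the top-right of the first image and the top-left of the second — consistent with a whole-image 90° counter-clockwise rotation. A solid orange frame runs around the edge of the second image, with the content slightly shrunk inside it.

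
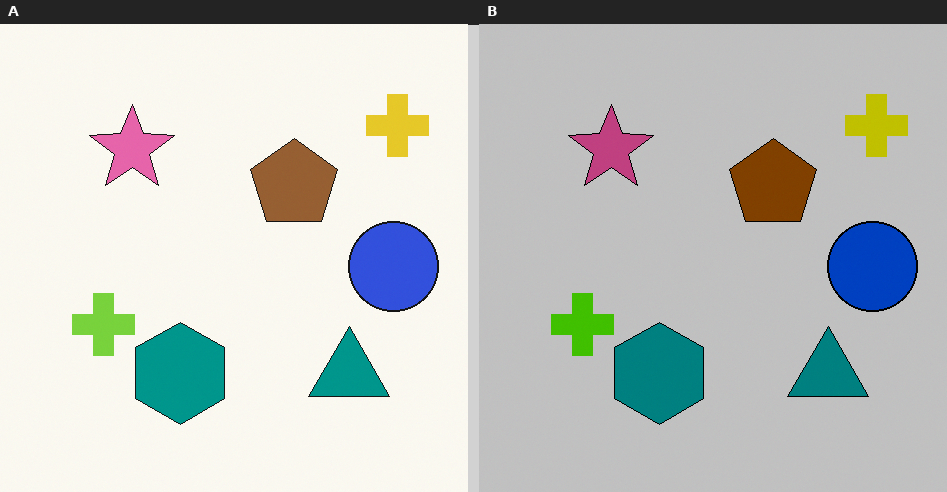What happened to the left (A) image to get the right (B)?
The transformation is: aggressively posterized.

Each flat color has snapped to a coarser quantized level — most visibly, the near-white background has dropped to a flat grey.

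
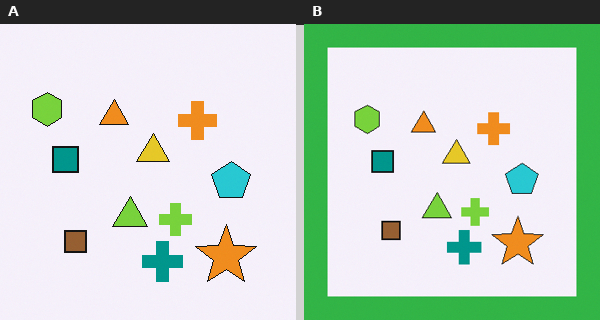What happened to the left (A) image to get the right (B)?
It was framed with a green border.

A solid green frame runs around the edge of the right (B) image, with the content slightly shrunk inside it.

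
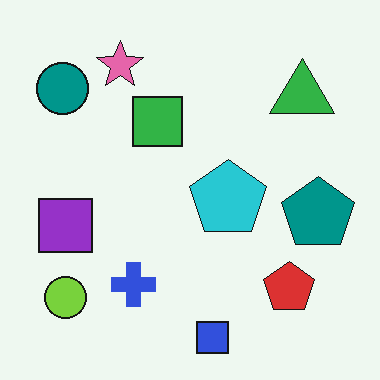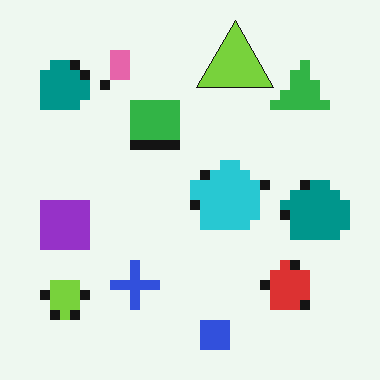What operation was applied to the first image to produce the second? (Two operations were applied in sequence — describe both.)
This is the original image coarsely pixelated, then overlaid with an additional lime triangle.

Shapes are reduced to large square blocks; fine edges and outlines are lost — a downscale-then-upscale (mosaic) effect. A lime triangle appears in the second image that is absent from the first.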